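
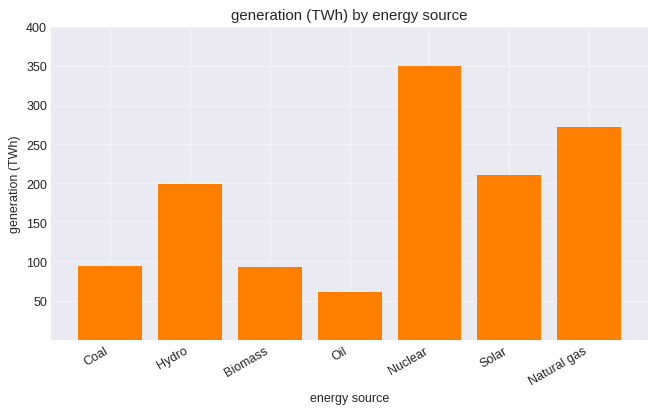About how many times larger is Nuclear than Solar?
≈ 1.75×

Nuclear ≈ 350, Solar ≈ 200; 350/200 ≈ 1.75.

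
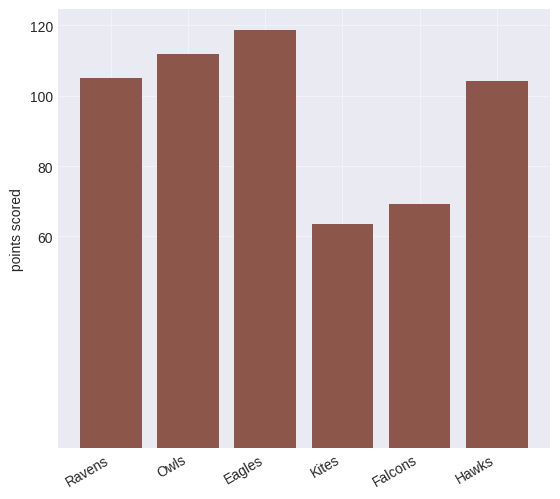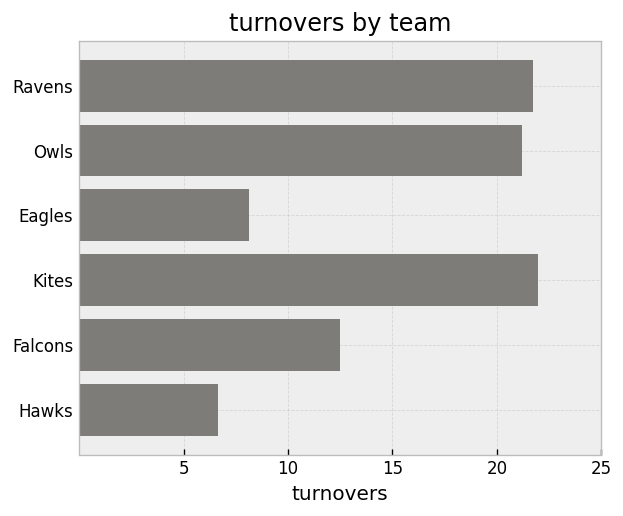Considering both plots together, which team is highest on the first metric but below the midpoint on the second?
Chart 2 median turnovers ≈ 15; below-median teams: Eagles, Falcons, Hawks. Among those, Eagles has the highest points scored (≈ 120).

Eagles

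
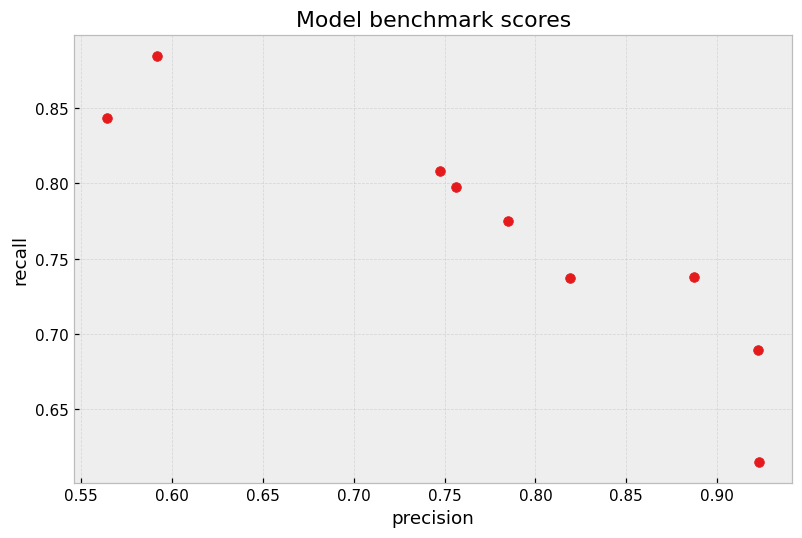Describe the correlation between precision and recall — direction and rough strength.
negative, strong

Points are negatively correlated; strong (|r| ≈ 0.9).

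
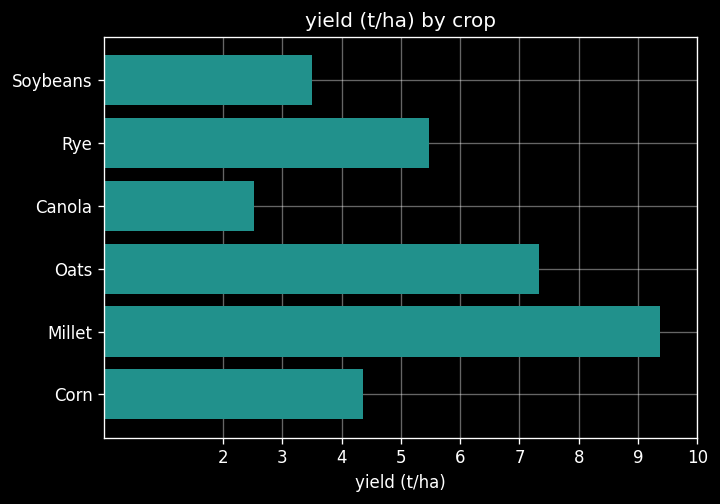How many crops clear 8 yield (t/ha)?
Above 8: Millet.

1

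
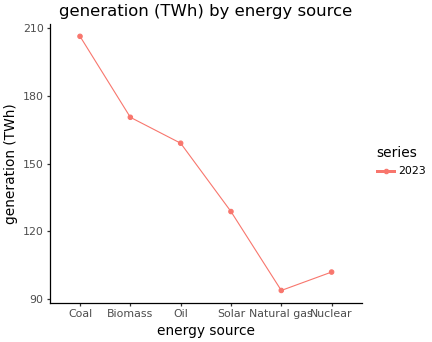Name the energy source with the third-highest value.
Oil

Top 4: Coal ≈ 210, Biomass ≈ 170, Oil ≈ 160, Solar ≈ 130.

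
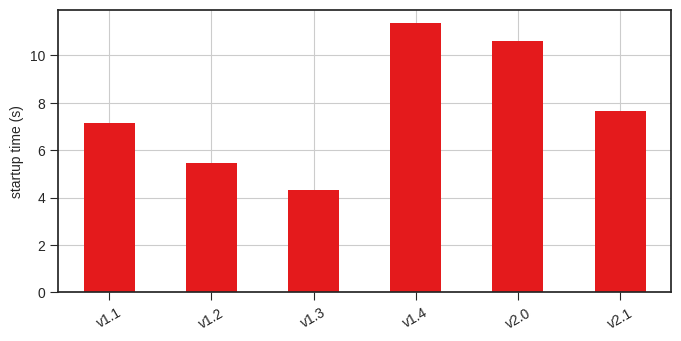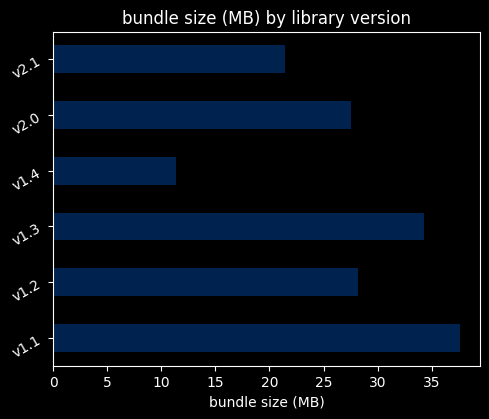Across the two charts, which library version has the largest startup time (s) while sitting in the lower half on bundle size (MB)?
v1.4

Chart 2 median bundle size (MB) ≈ 30; below-median library versions: v1.4, v2.0, v2.1. Among those, v1.4 has the highest startup time (s) (≈ 12).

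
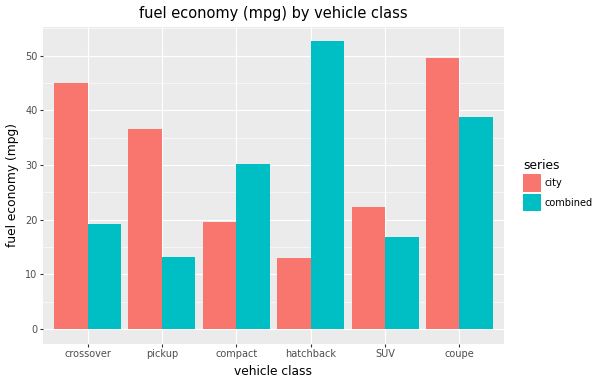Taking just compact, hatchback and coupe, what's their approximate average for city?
(20 + 15 + 50) / 3 ≈ 28.

≈ 28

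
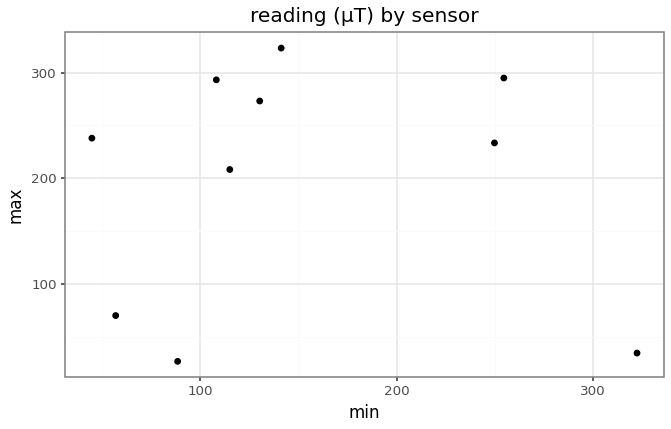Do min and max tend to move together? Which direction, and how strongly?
no clear correlation

Points are roughly uncorrelated; weak (|r| ≈ 0.0).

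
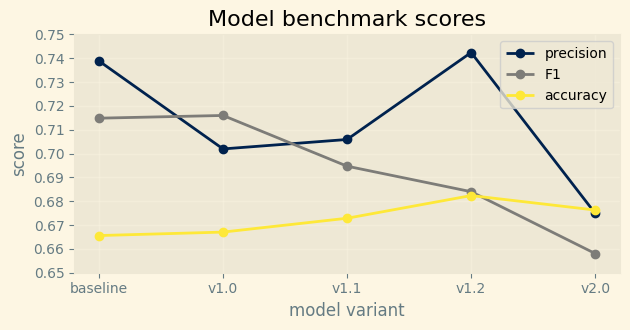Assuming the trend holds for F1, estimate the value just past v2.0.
Last three: 0.69, 0.68, 0.66 → slope ≈ -0.015/step → next ≈ 0.645.

≈ 0.645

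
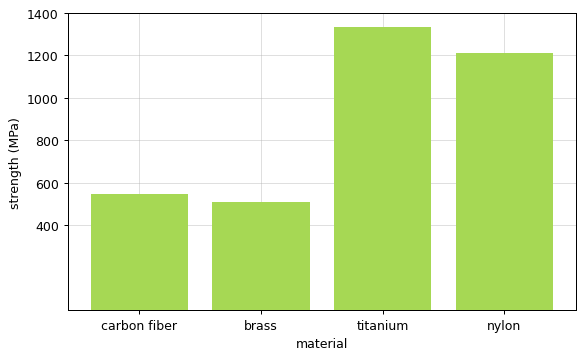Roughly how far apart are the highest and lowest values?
≈ 800

Max titanium ≈ 1400, min brass ≈ 600; range ≈ 800.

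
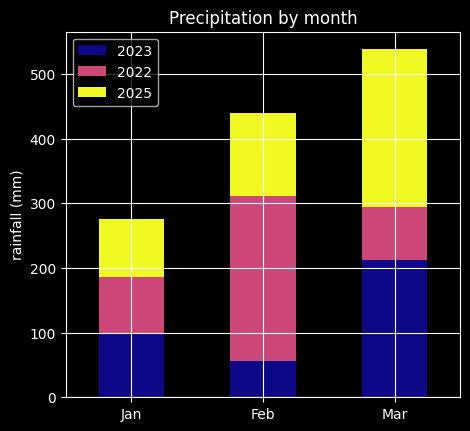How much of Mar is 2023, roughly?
≈ 200

2023 top ≈ 200, bottom ≈ 0; segment ≈ 200.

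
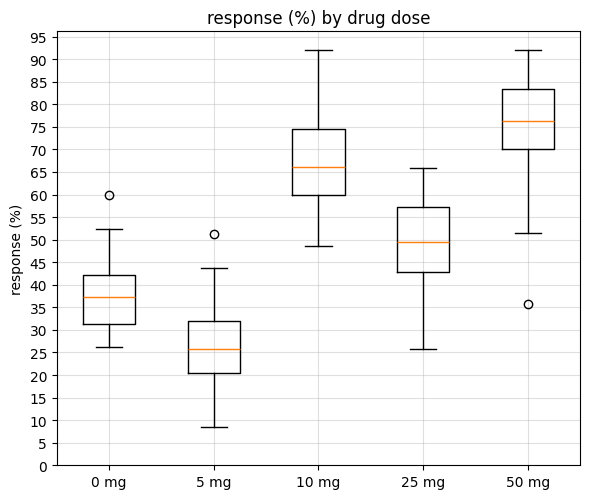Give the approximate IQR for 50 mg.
Q3 ≈ 85, Q1 ≈ 70; IQR ≈ 15.

≈ 15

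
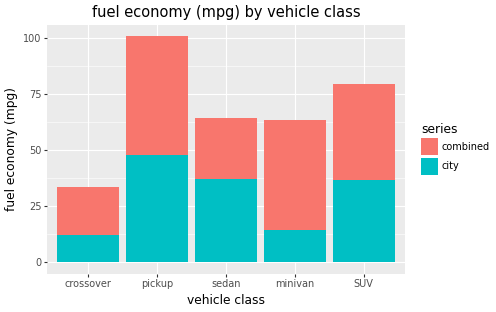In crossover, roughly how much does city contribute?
city top ≈ 10, bottom ≈ 0; segment ≈ 10.

≈ 10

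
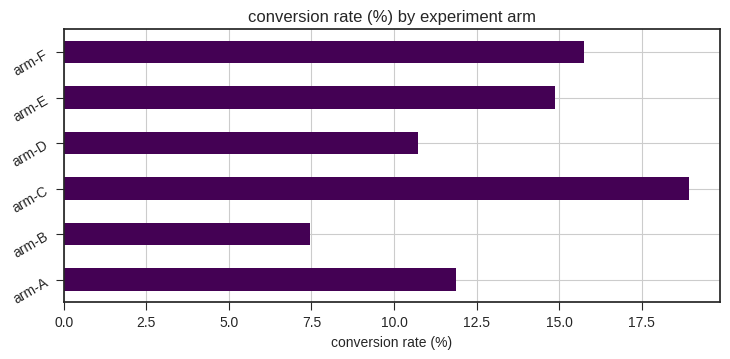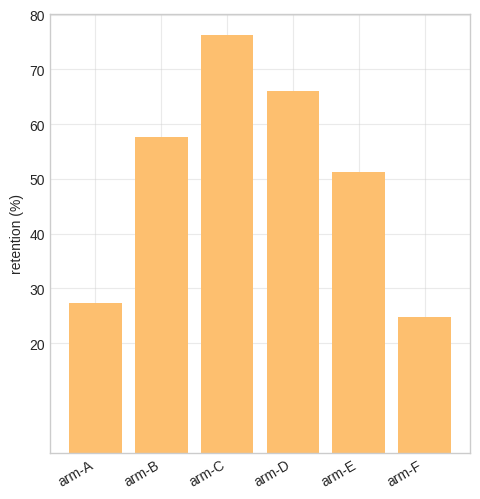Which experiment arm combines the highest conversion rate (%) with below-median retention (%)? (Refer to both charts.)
arm-F

Chart 2 median retention (%) ≈ 50; below-median experiment arms: arm-A, arm-E, arm-F. Among those, arm-F has the highest conversion rate (%) (≈ 16).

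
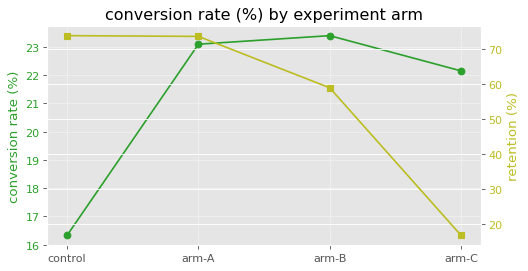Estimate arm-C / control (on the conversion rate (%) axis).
≈ 1.38×

arm-C ≈ 22, control ≈ 16; 22/16 ≈ 1.38.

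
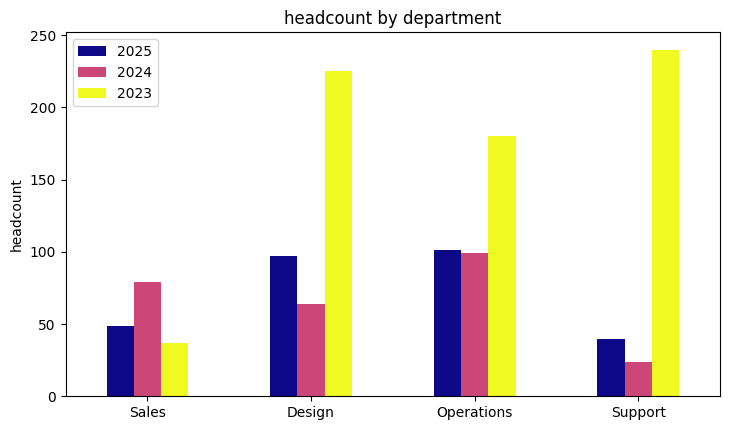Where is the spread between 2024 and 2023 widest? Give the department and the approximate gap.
Support, ≈ 220

Support: 2024 ≈ 20, 2023 ≈ 240 → gap ≈ 220. Next-largest (Design) is only ≈ 160.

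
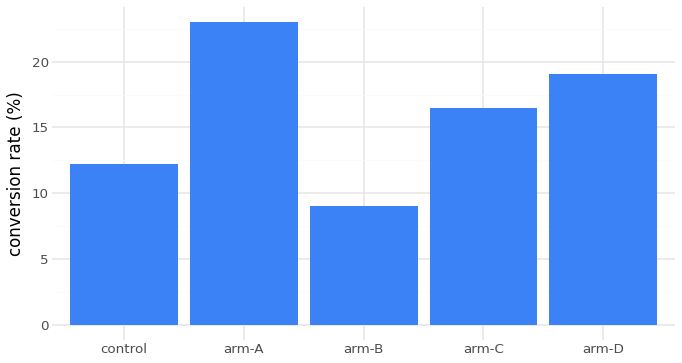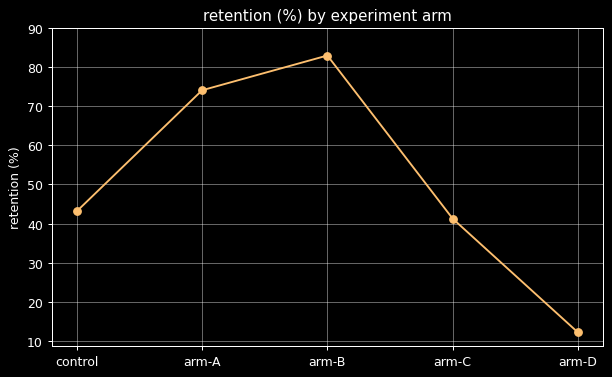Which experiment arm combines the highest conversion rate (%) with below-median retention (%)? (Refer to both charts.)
arm-D

Chart 2 median retention (%) ≈ 40; below-median experiment arms: arm-C, arm-D. Among those, arm-D has the highest conversion rate (%) (≈ 20).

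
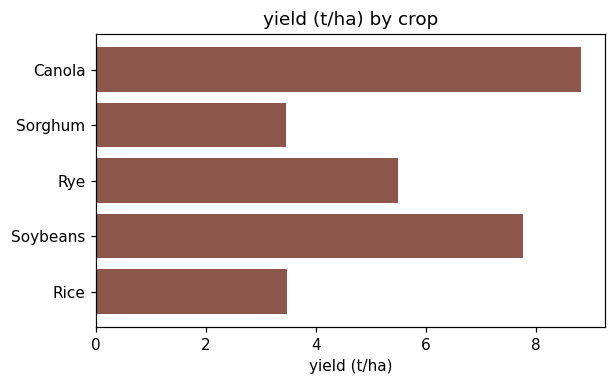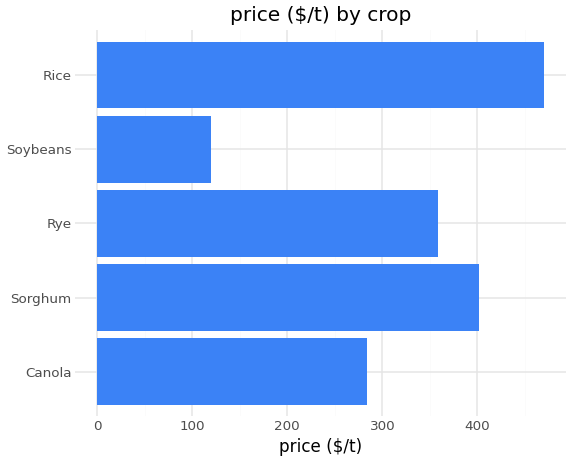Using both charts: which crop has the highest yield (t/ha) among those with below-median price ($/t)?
Chart 2 median price ($/t) ≈ 350; below-median crops: Canola, Soybeans. Among those, Canola has the highest yield (t/ha) (≈ 9).

Canola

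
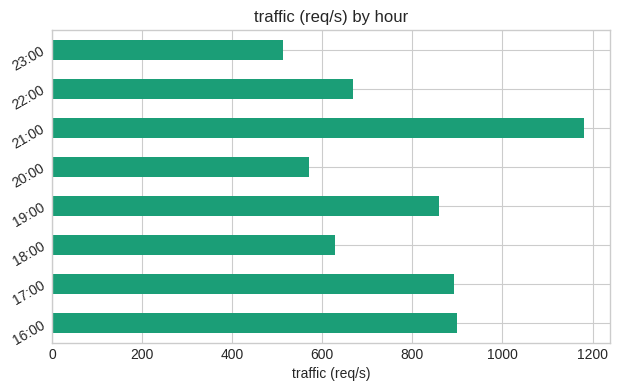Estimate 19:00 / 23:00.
≈ 1.8×

19:00 ≈ 900, 23:00 ≈ 500; 900/500 ≈ 1.8.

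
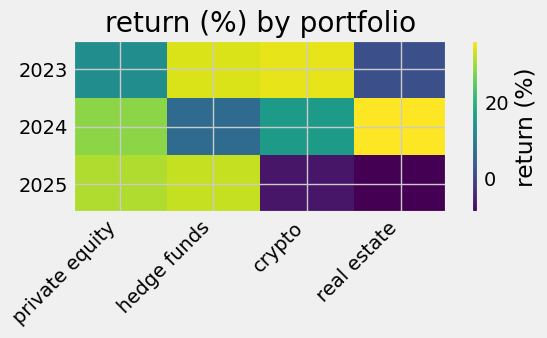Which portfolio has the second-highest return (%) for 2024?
Top 3 for 2024: real estate ≈ 35, private equity ≈ 30, crypto ≈ 15.

private equity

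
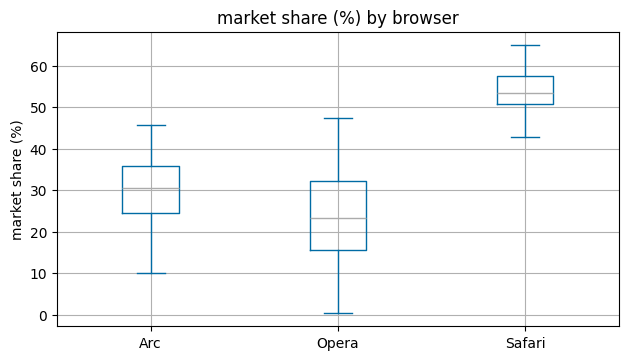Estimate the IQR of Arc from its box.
≈ 10

Q3 ≈ 35, Q1 ≈ 25; IQR ≈ 10.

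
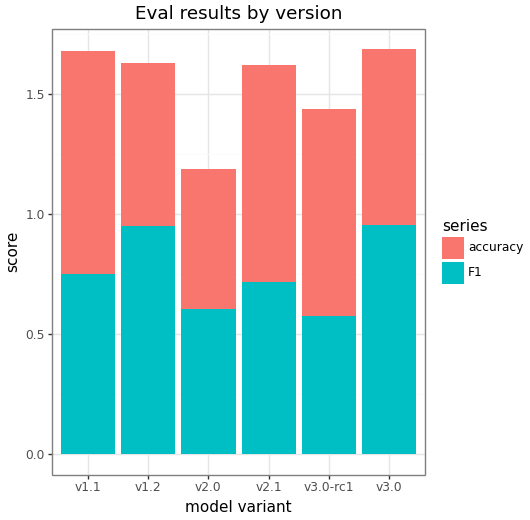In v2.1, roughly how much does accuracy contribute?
accuracy top ≈ 1.6, bottom ≈ 0.8; segment ≈ 0.8.

≈ 0.8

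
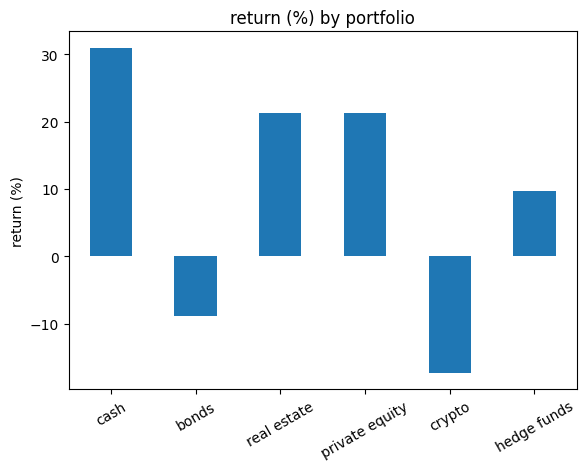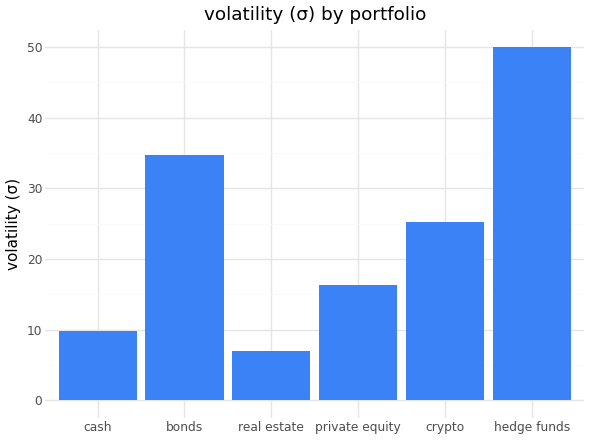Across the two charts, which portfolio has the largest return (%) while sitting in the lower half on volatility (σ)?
Chart 2 median volatility (σ) ≈ 20; below-median portfolios: cash, real estate, private equity. Among those, cash has the highest return (%) (≈ 30).

cash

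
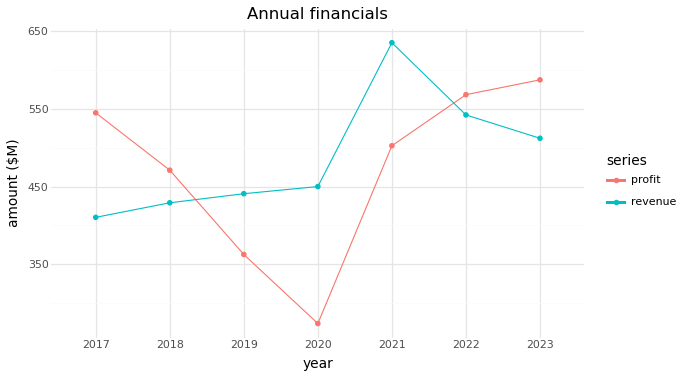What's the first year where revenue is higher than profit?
2018: revenue ≈ 450 vs profit ≈ 450 (not yet); 2019: revenue ≈ 450 vs profit ≈ 350 (first crossover).

2019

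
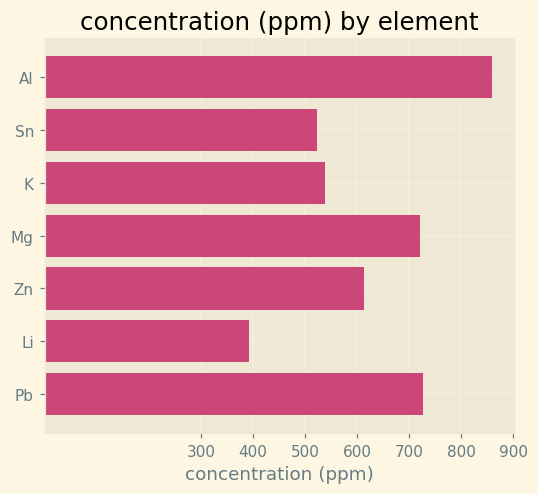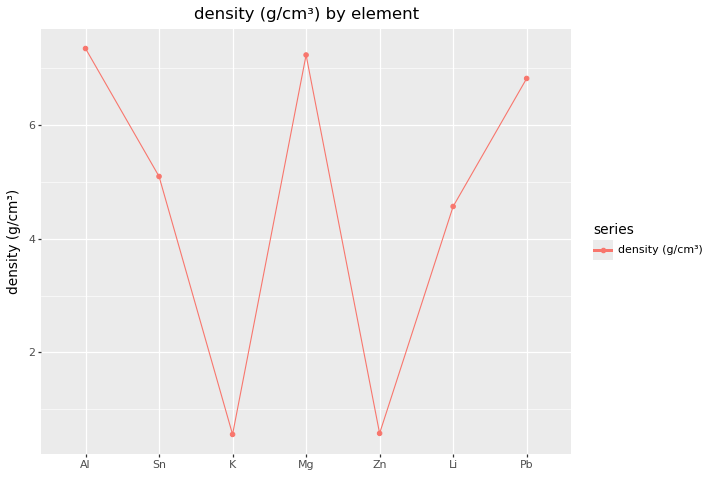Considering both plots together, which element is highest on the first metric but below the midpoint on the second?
Zn

Chart 2 median density (g/cm³) ≈ 5; below-median elements: K, Zn, Li. Among those, Zn has the highest concentration (ppm) (≈ 600).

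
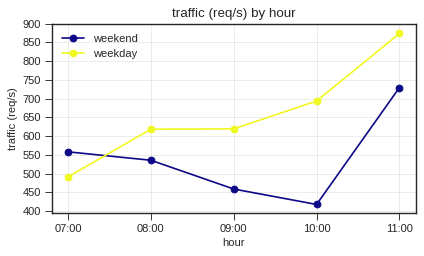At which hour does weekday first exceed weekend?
08:00

07:00: weekday ≈ 500 vs weekend ≈ 550 (not yet); 08:00: weekday ≈ 600 vs weekend ≈ 550 (first crossover).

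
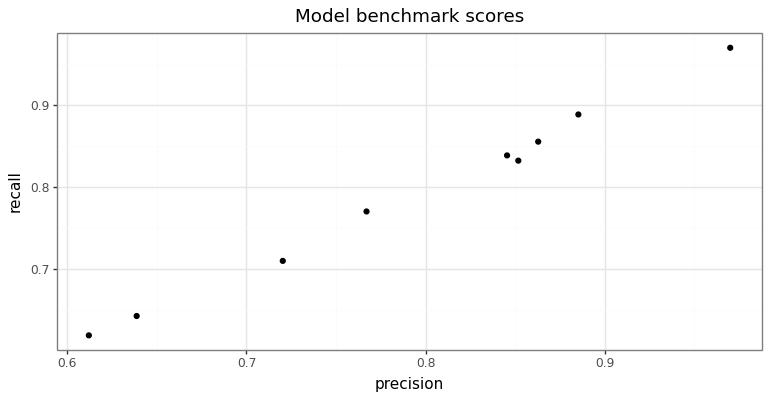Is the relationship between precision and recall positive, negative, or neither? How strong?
Points are positively correlated; strong (|r| ≈ 1.0).

positive, strong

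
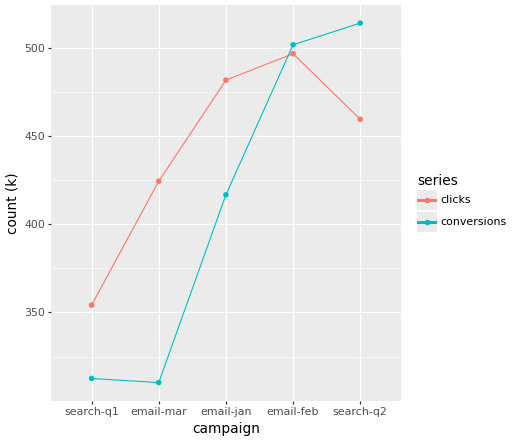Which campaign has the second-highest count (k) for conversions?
Top 3 for conversions: search-q2 ≈ 520, email-feb ≈ 500, email-jan ≈ 420.

email-feb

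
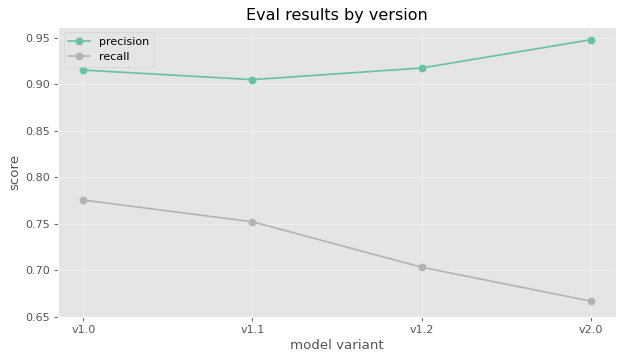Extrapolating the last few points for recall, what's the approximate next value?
≈ 0.6

Last three: 0.75, 0.70, 0.65 → slope ≈ -0.05/step → next ≈ 0.6.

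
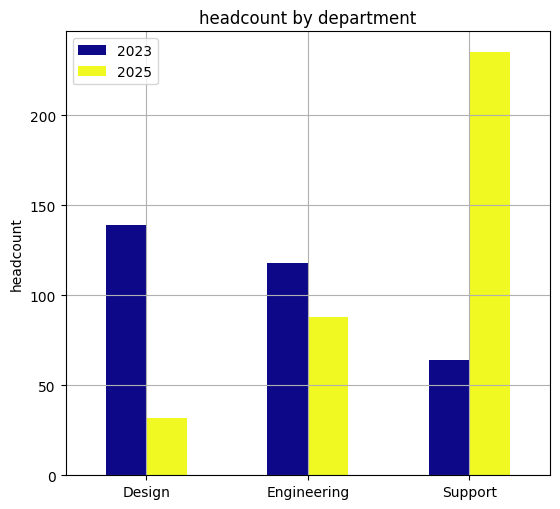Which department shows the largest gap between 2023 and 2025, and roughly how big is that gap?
Support: 2023 ≈ 60, 2025 ≈ 240 → gap ≈ 180. Next-largest (Design) is only ≈ 100.

Support, ≈ 180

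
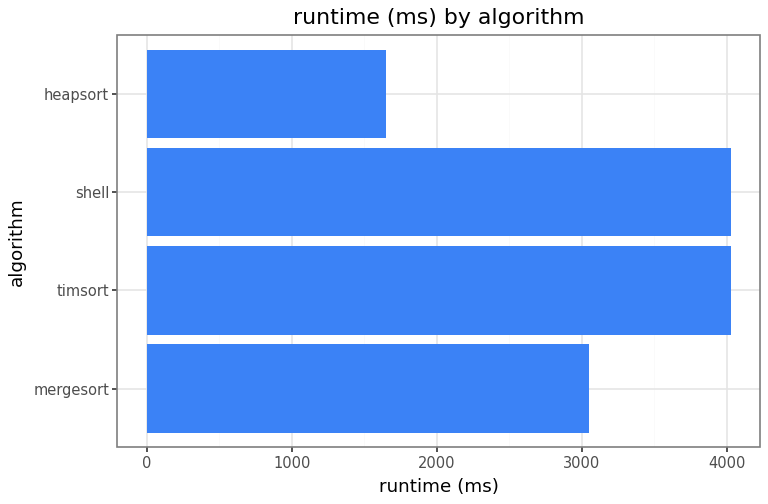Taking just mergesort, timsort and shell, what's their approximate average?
≈ 3667

(3000 + 4000 + 4000) / 3 ≈ 3667.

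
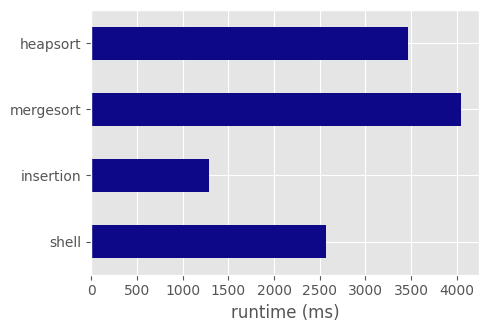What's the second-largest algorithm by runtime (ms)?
Top 3: mergesort ≈ 4000, heapsort ≈ 3500, shell ≈ 2500.

heapsort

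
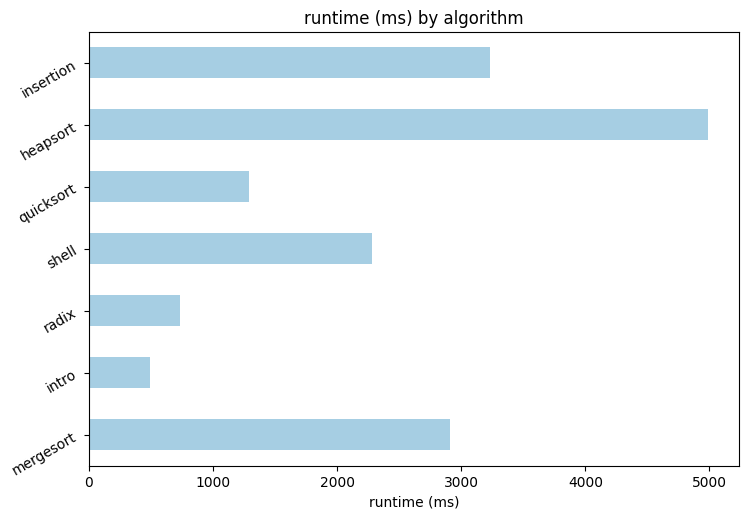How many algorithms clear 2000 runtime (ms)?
4

Above 2000: mergesort, shell, heapsort, insertion.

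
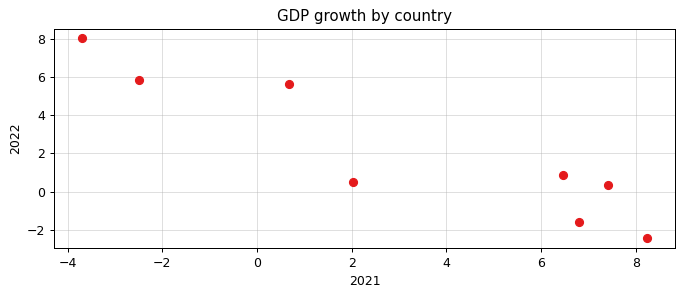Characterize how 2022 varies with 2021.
negative, strong

Points are negatively correlated; strong (|r| ≈ 0.9).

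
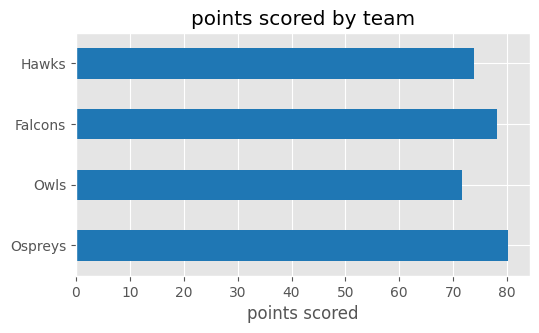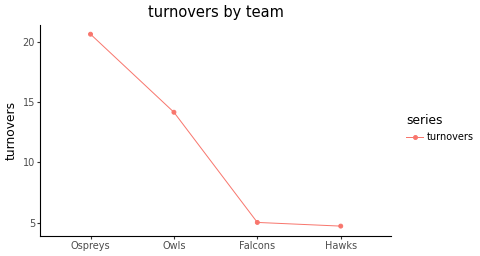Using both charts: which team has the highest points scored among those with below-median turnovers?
Falcons

Chart 2 median turnovers ≈ 10; below-median teams: Falcons, Hawks. Among those, Falcons has the highest points scored (≈ 80).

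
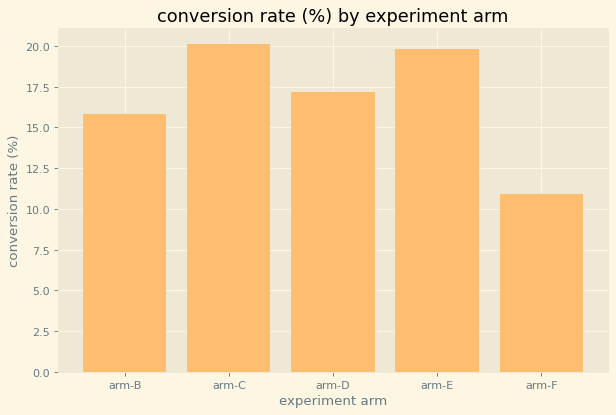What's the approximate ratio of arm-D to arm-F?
≈ 1.8×

arm-D ≈ 18, arm-F ≈ 10; 18/10 ≈ 1.8.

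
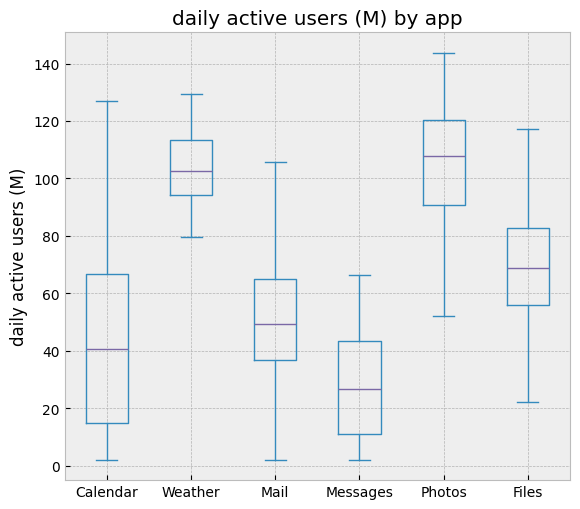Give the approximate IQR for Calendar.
Q3 ≈ 70, Q1 ≈ 10; IQR ≈ 60.

≈ 60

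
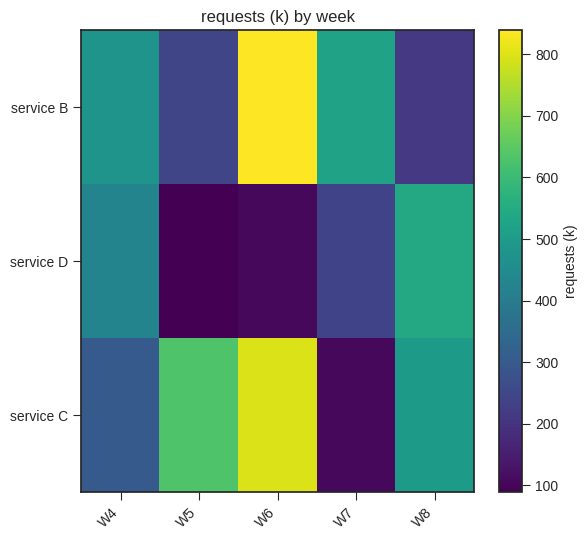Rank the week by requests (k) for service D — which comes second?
Top 3 for service D: W8 ≈ 500, W4 ≈ 400, W7 ≈ 200.

W4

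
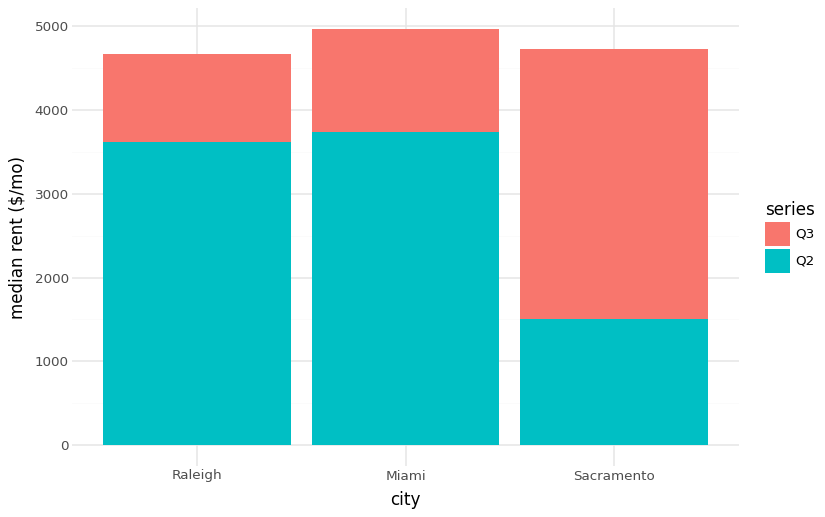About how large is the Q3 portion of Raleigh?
≈ 1000

Q3 top ≈ 4500, bottom ≈ 3500; segment ≈ 1000.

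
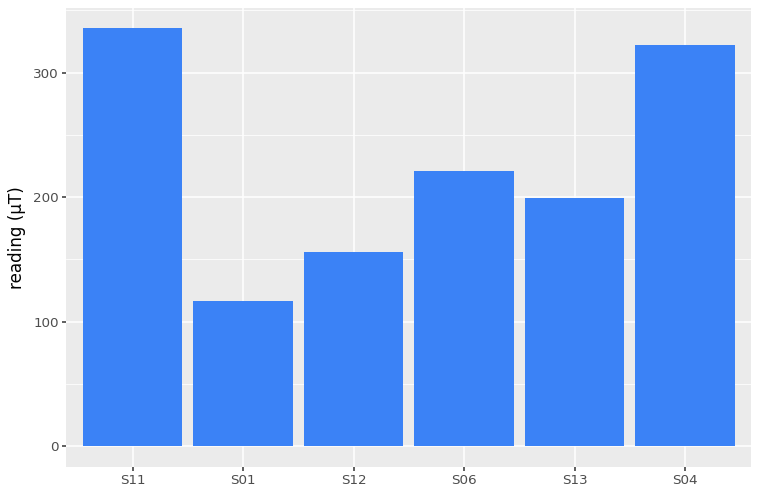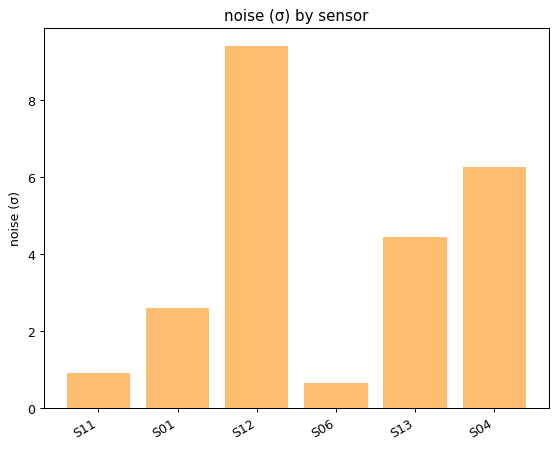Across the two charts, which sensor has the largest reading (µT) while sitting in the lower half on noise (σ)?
Chart 2 median noise (σ) ≈ 4; below-median sensors: S11, S01, S06. Among those, S11 has the highest reading (µT) (≈ 350).

S11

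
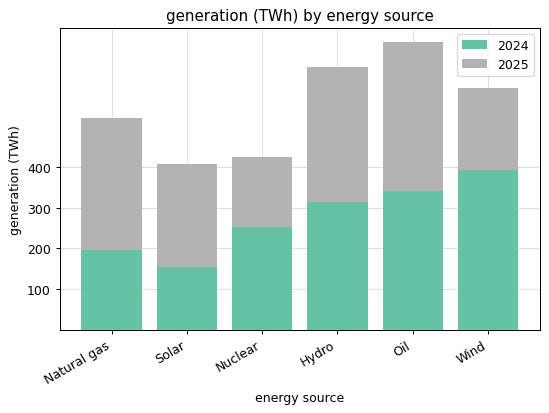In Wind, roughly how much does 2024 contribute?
2024 top ≈ 400, bottom ≈ 0; segment ≈ 400.

≈ 400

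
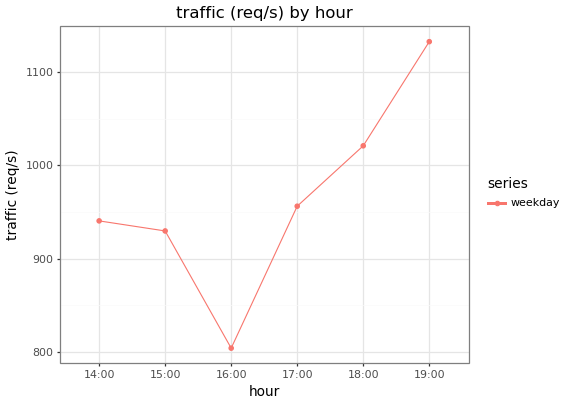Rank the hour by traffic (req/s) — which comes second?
18:00

Top 3: 19:00 ≈ 1150, 18:00 ≈ 1000, 17:00 ≈ 950.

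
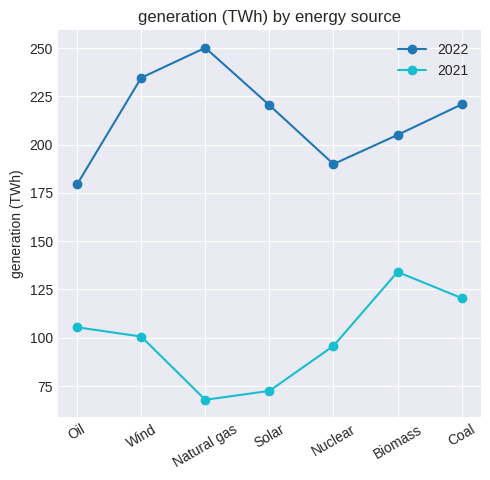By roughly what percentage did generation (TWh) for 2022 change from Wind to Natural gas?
Wind ≈ 240, Natural gas ≈ 260; (260 − 240) / 240 ≈ +8.3%.

≈ +8.3%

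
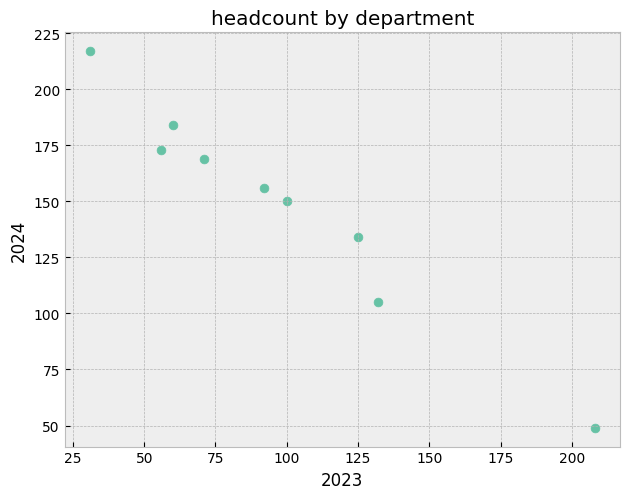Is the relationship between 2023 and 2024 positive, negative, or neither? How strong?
Points are negatively correlated; strong (|r| ≈ 1.0).

negative, strong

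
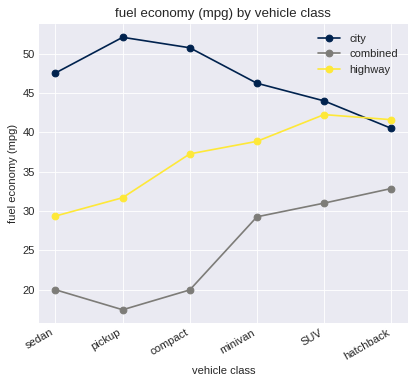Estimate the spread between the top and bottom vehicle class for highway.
Max SUV ≈ 40, min sedan ≈ 30; range ≈ 10.

≈ 10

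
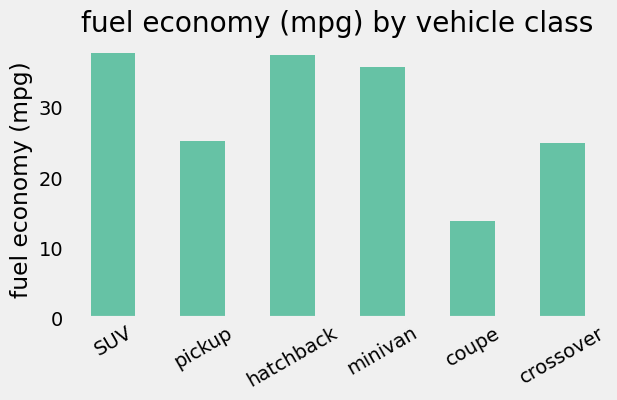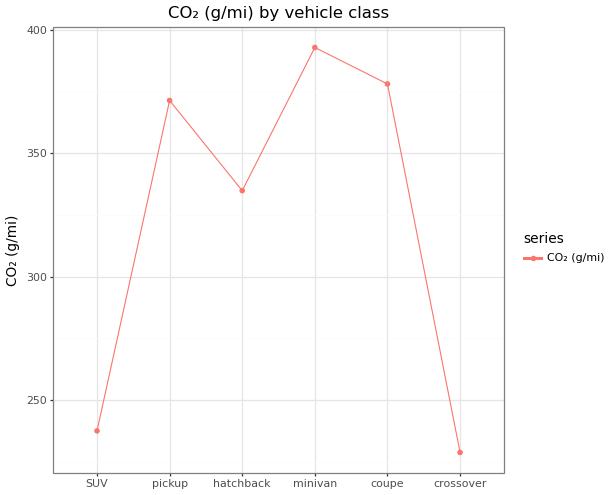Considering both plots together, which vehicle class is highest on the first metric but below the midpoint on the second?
Chart 2 median CO₂ (g/mi) ≈ 350; below-median vehicle classes: SUV, hatchback, crossover. Among those, SUV has the highest fuel economy (mpg) (≈ 40).

SUV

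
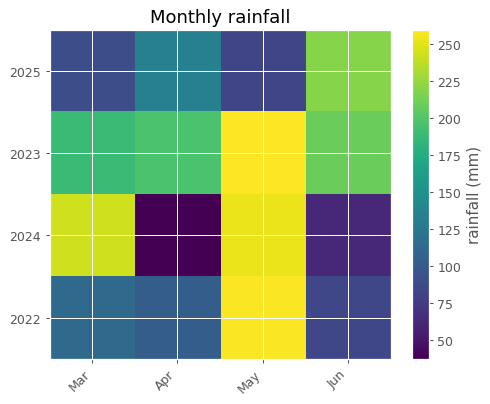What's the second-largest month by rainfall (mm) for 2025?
Apr

Top 3 for 2025: Jun ≈ 220, Apr ≈ 140, Mar ≈ 80.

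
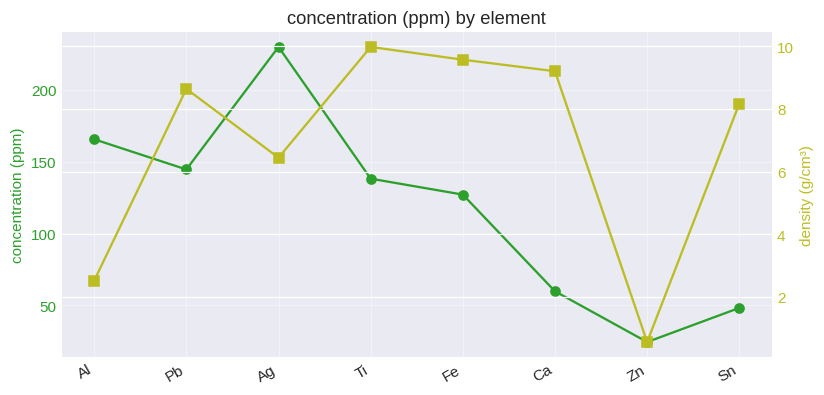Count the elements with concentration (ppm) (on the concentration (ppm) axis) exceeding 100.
Above 100: Al, Pb, Ag, Ti, Fe.

5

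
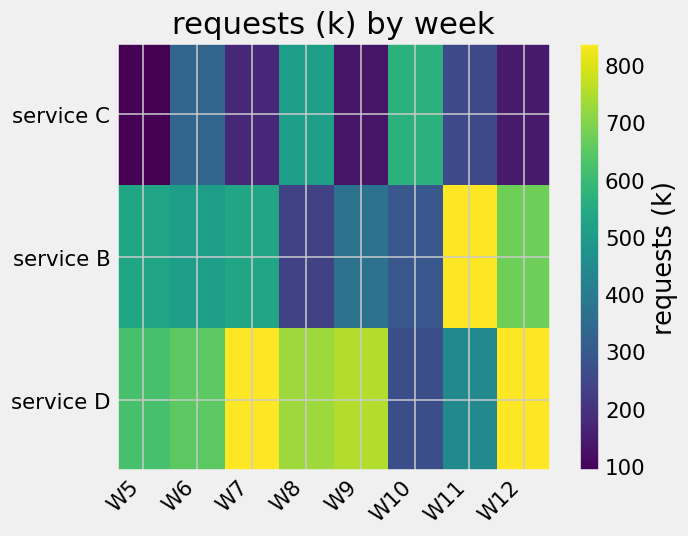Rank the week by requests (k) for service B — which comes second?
W12

Top 3 for service B: W11 ≈ 800, W12 ≈ 700, W7 ≈ 500.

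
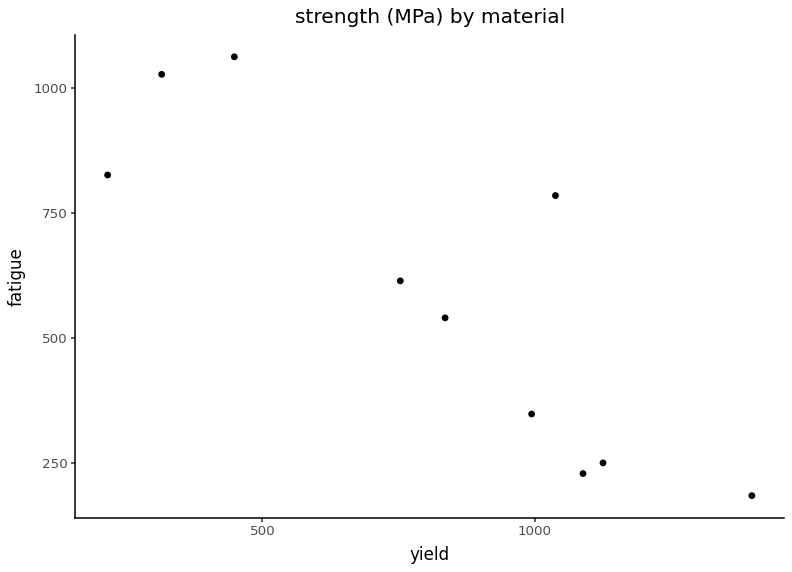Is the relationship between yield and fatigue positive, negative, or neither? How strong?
negative, strong

Points are negatively correlated; strong (|r| ≈ 0.9).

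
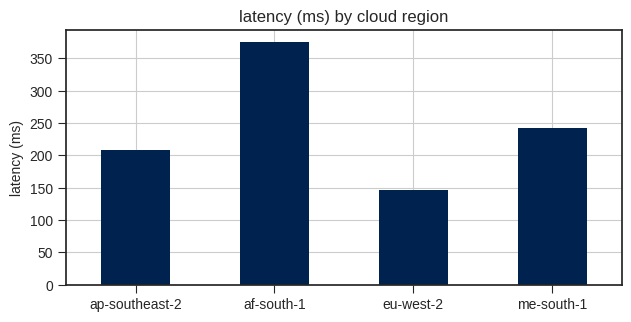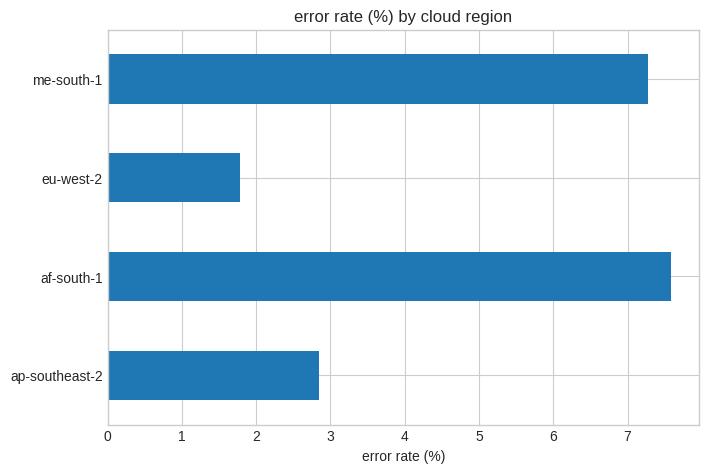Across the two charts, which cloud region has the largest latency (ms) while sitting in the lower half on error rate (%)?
Chart 2 median error rate (%) ≈ 5; below-median cloud regions: ap-southeast-2, eu-west-2. Among those, ap-southeast-2 has the highest latency (ms) (≈ 200).

ap-southeast-2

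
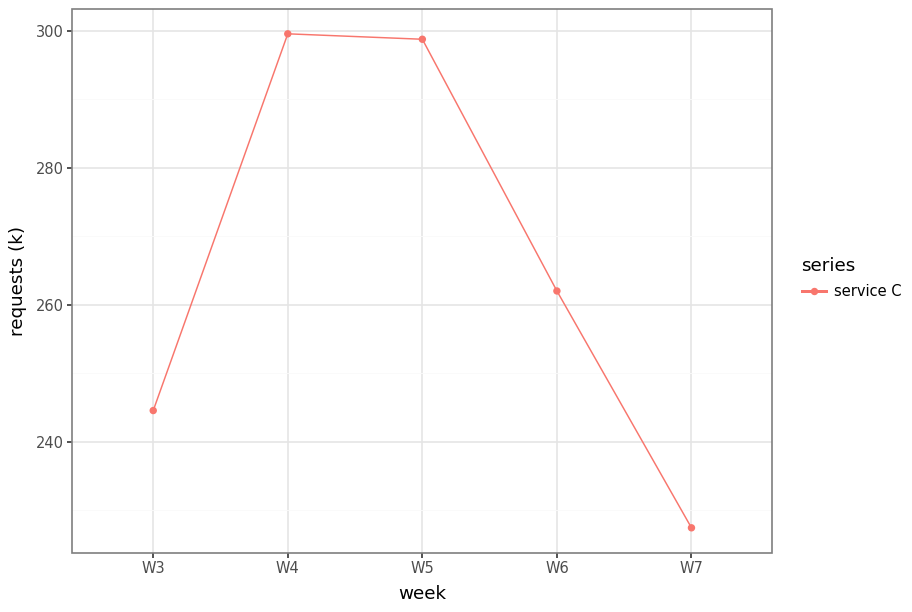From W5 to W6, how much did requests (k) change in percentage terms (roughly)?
W5 ≈ 300, W6 ≈ 260; (260 − 300) / 300 ≈ -13.3%.

≈ -13.3%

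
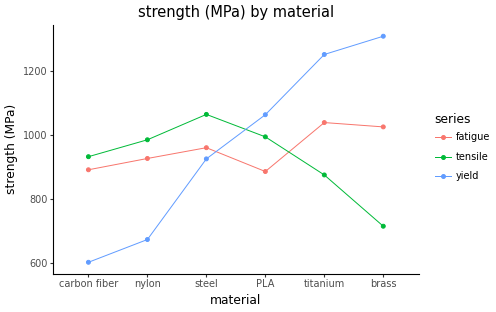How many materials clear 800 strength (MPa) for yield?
Above 800: steel, PLA, titanium, brass.

4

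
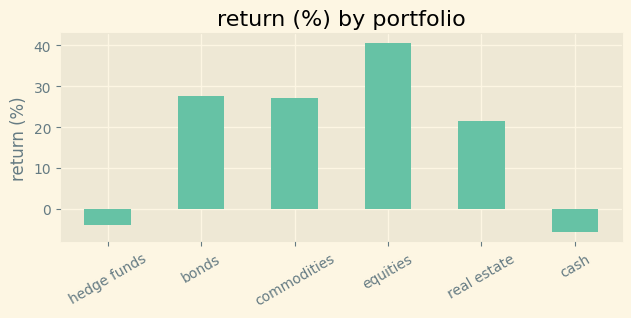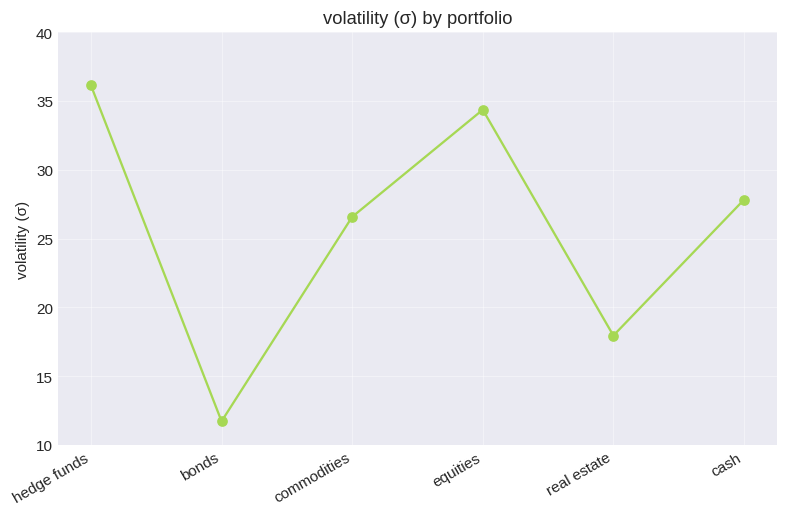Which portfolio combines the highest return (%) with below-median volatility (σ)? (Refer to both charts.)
Chart 2 median volatility (σ) ≈ 25; below-median portfolios: bonds, commodities, real estate. Among those, bonds has the highest return (%) (≈ 30).

bonds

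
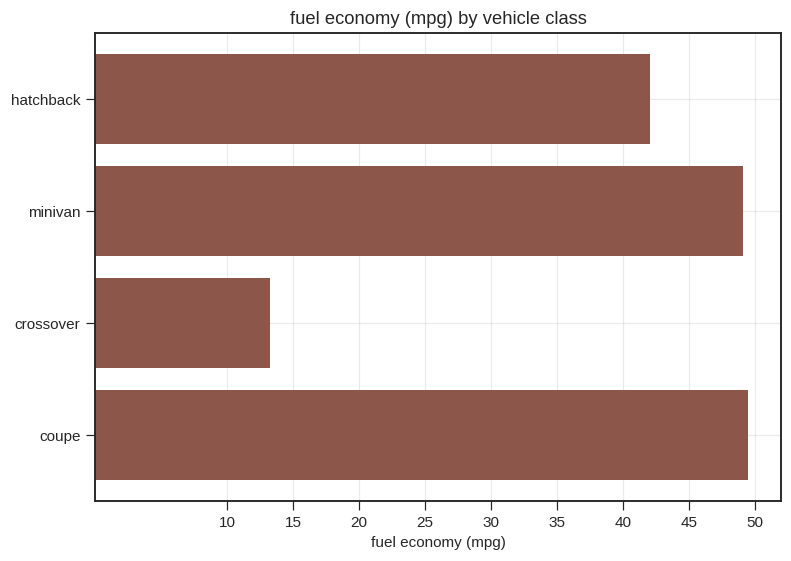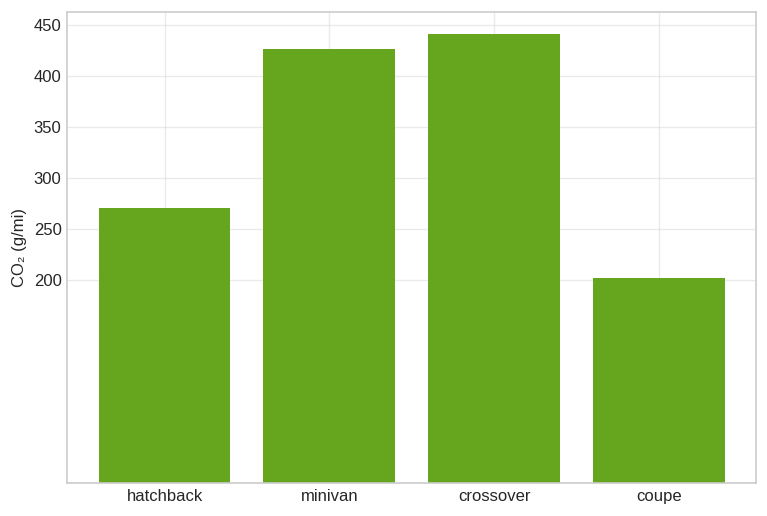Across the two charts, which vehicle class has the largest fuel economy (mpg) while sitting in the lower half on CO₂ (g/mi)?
Chart 2 median CO₂ (g/mi) ≈ 350; below-median vehicle classes: hatchback, coupe. Among those, coupe has the highest fuel economy (mpg) (≈ 50).

coupe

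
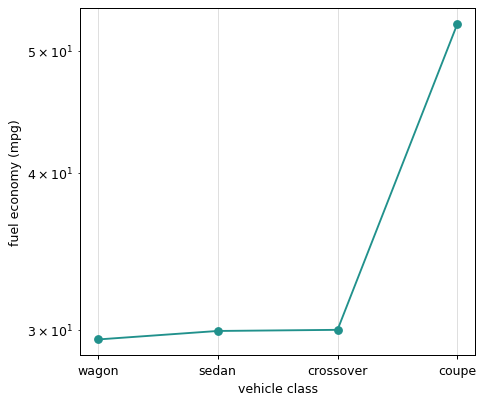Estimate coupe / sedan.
≈ 1.73×

coupe ≈ 52, sedan ≈ 30; 52/30 ≈ 1.73.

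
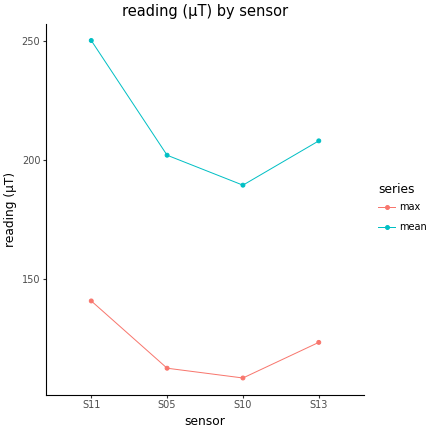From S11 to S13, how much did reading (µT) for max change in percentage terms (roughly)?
≈ -14.3%

S11 ≈ 140, S13 ≈ 120; (120 − 140) / 140 ≈ -14.3%.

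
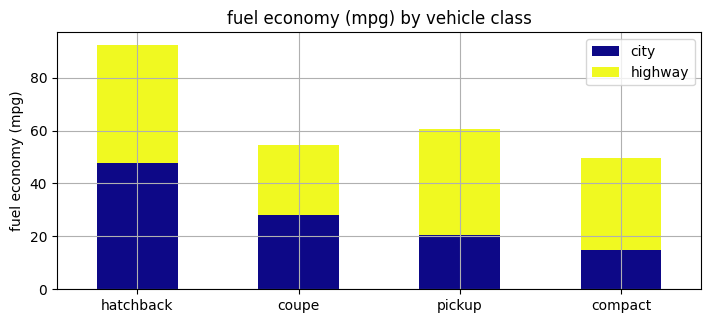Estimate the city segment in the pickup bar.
city top ≈ 20, bottom ≈ 0; segment ≈ 20.

≈ 20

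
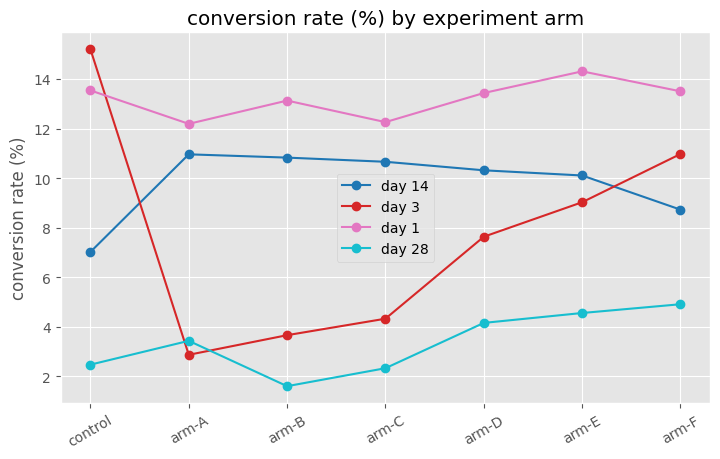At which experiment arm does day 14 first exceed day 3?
control: day 14 ≈ 8 vs day 3 ≈ 16 (not yet); arm-A: day 14 ≈ 10 vs day 3 ≈ 2 (first crossover).

arm-A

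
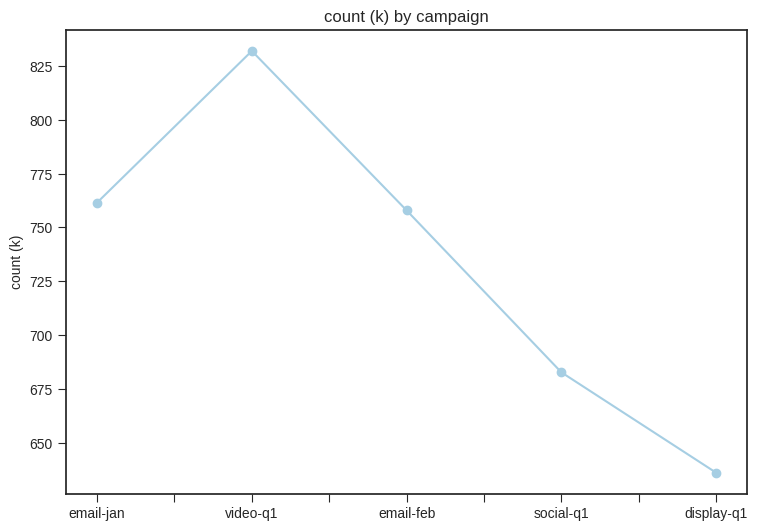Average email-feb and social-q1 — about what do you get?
(760 + 680) / 2 ≈ 720.

≈ 720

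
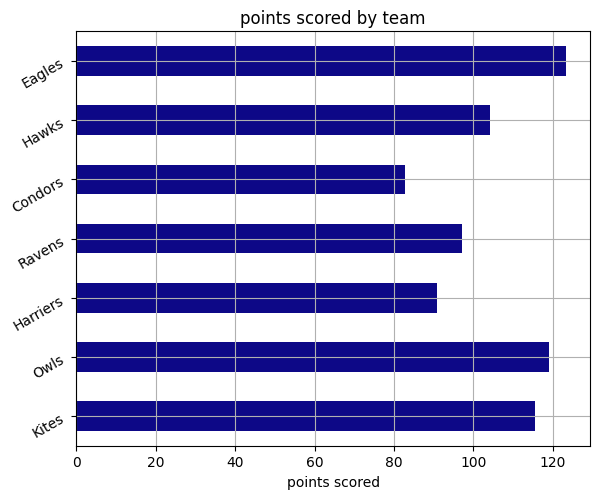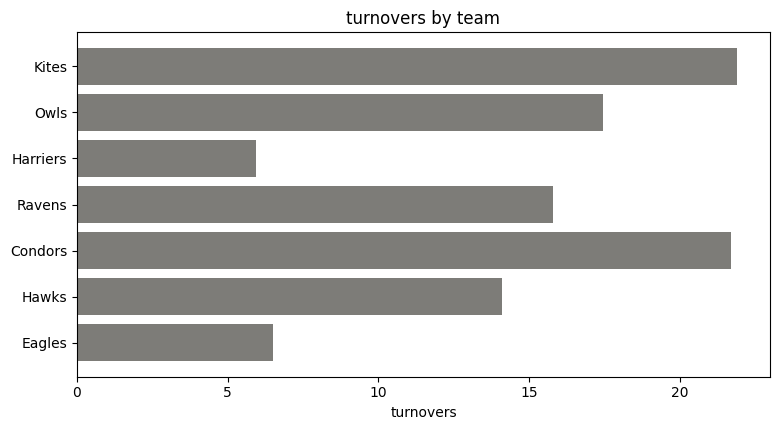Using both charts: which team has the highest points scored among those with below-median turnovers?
Chart 2 median turnovers ≈ 15; below-median teams: Harriers, Hawks, Eagles. Among those, Eagles has the highest points scored (≈ 120).

Eagles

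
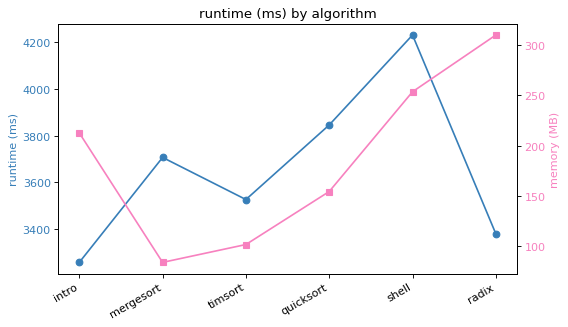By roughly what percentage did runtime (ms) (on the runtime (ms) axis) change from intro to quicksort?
≈ +15.2%

intro ≈ 3300, quicksort ≈ 3800; (3800 − 3300) / 3300 ≈ +15.2%.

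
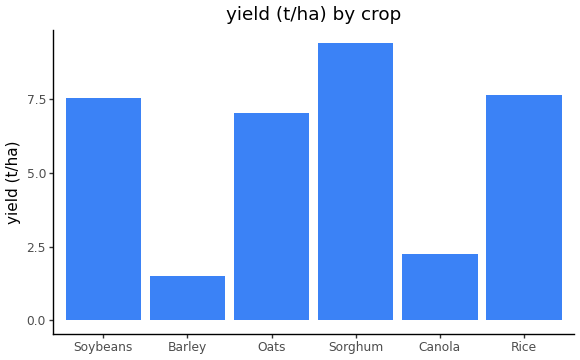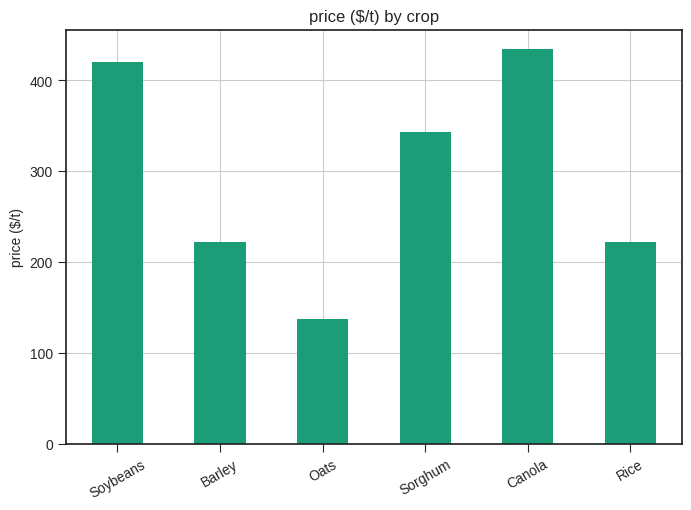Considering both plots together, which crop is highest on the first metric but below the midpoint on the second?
Rice

Chart 2 median price ($/t) ≈ 300; below-median crops: Barley, Oats, Rice. Among those, Rice has the highest yield (t/ha) (≈ 8).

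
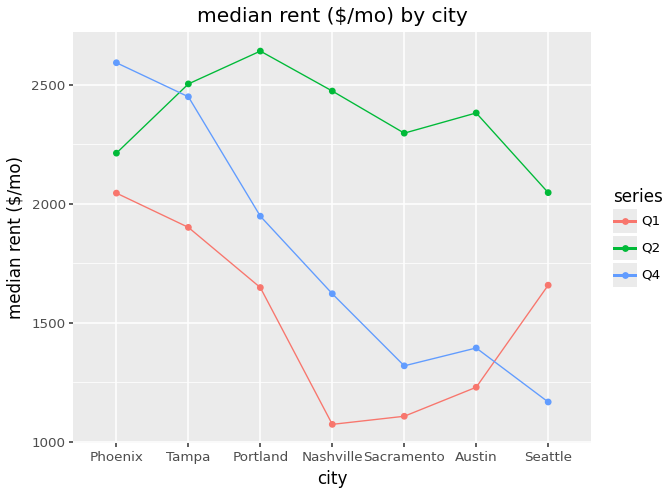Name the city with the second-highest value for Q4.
Tampa

Top 3 for Q4: Phoenix ≈ 2600, Tampa ≈ 2400, Portland ≈ 2000.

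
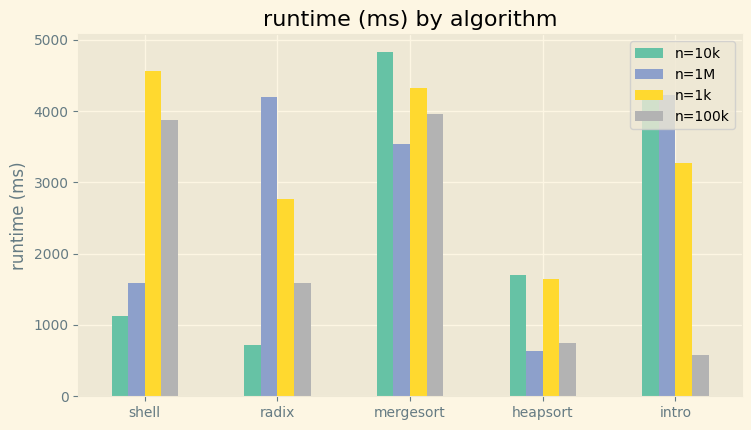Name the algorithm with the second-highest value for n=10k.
Top 3 for n=10k: mergesort ≈ 5000, intro ≈ 4000, heapsort ≈ 1500.

intro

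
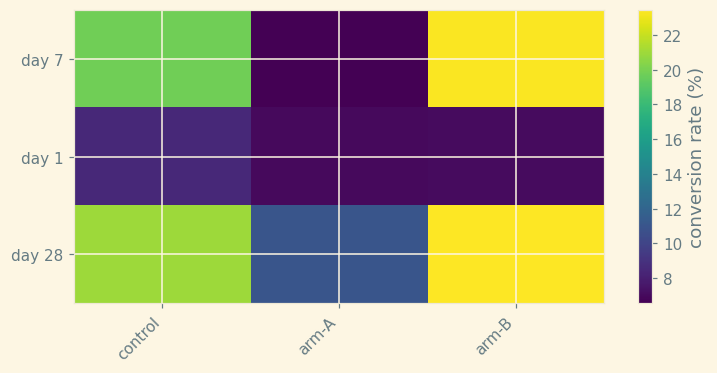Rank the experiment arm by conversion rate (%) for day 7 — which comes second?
control

Top 3 for day 7: arm-B ≈ 24, control ≈ 20, arm-A ≈ 6.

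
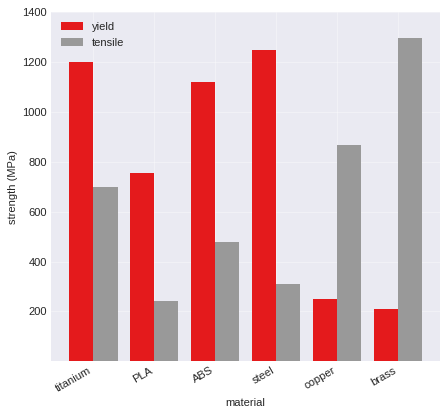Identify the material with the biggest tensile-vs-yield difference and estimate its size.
brass: tensile ≈ 1200, yield ≈ 200 → gap ≈ 1000. Next-largest (steel) is only ≈ 800.

brass, ≈ 1000 MPa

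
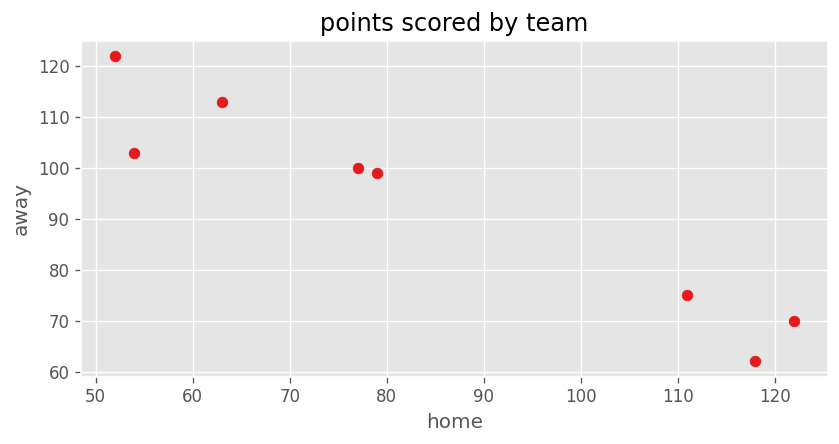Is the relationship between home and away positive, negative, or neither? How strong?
negative, strong

Points are negatively correlated; strong (|r| ≈ 1.0).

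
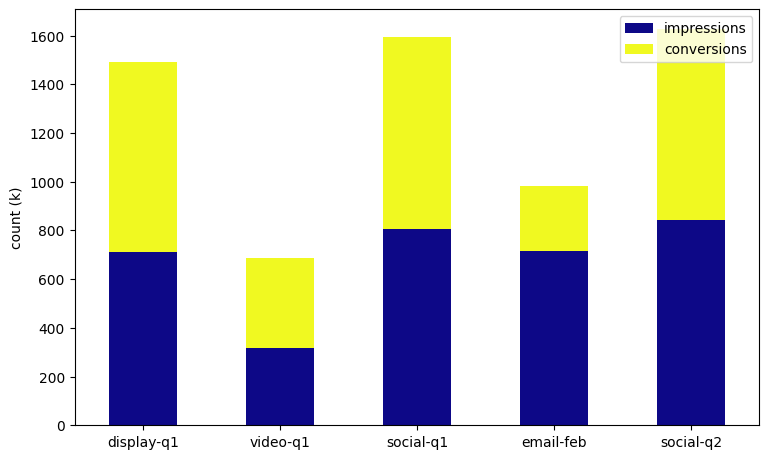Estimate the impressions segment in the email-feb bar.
impressions top ≈ 800, bottom ≈ 0; segment ≈ 800.

≈ 800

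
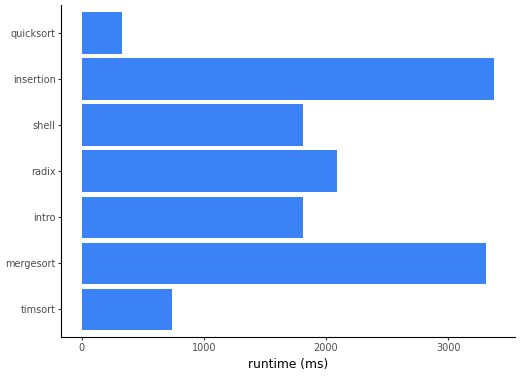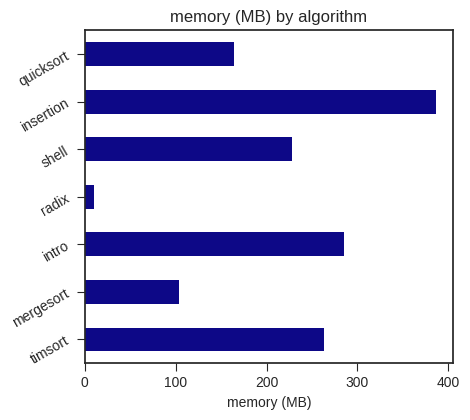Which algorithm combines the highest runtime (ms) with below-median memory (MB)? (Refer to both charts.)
Chart 2 median memory (MB) ≈ 250; below-median algorithms: mergesort, radix, quicksort. Among those, mergesort has the highest runtime (ms) (≈ 3500).

mergesort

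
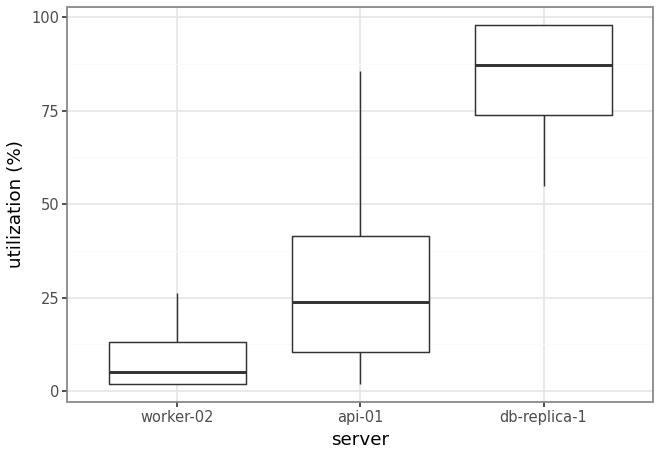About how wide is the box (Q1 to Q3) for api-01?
Q3 ≈ 40, Q1 ≈ 10; IQR ≈ 30.

≈ 30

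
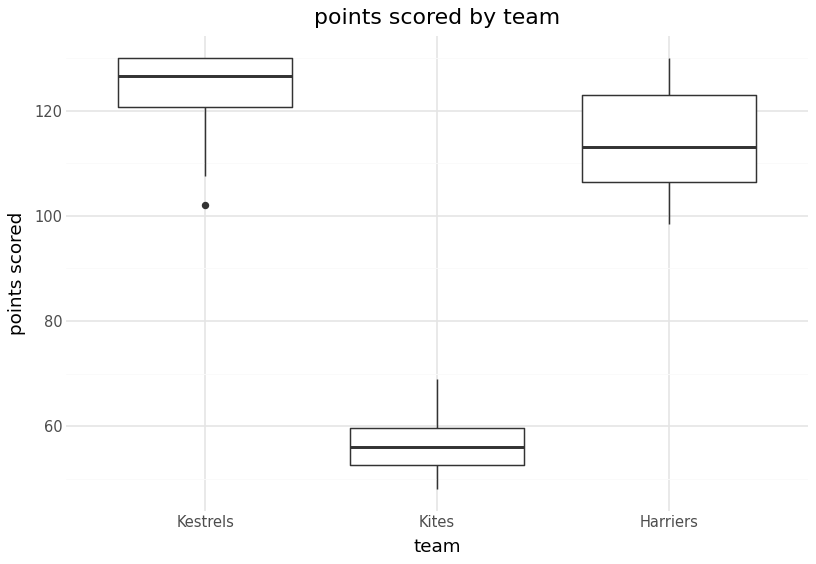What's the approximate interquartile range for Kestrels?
Q3 ≈ 130, Q1 ≈ 120; IQR ≈ 10.

≈ 10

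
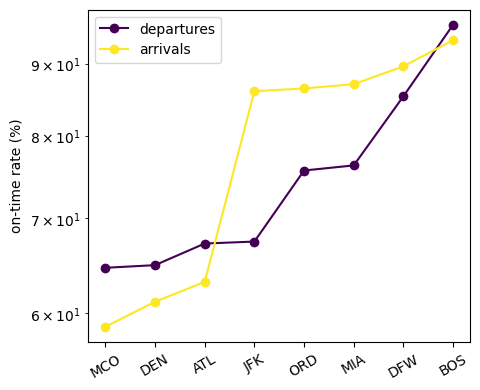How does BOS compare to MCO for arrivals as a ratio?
≈ 1.58×

BOS ≈ 95, MCO ≈ 60; 95/60 ≈ 1.58.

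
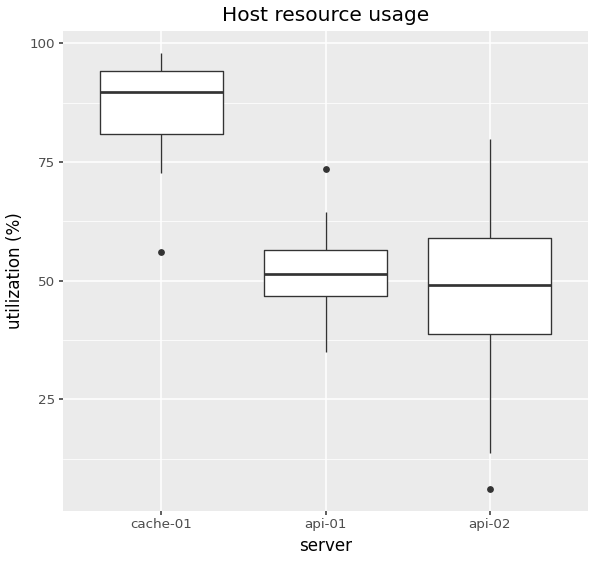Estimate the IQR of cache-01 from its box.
≈ 15

Q3 ≈ 95, Q1 ≈ 80; IQR ≈ 15.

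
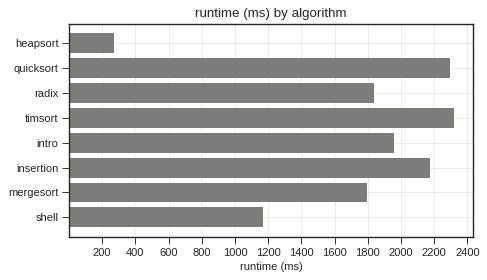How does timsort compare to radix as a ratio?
timsort ≈ 2400, radix ≈ 1800; 2400/1800 ≈ 1.33.

≈ 1.33×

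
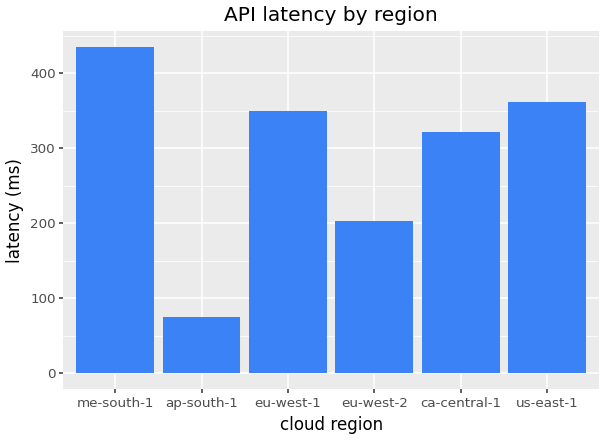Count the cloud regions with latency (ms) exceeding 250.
4

Above 250: me-south-1, eu-west-1, ca-central-1, us-east-1.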